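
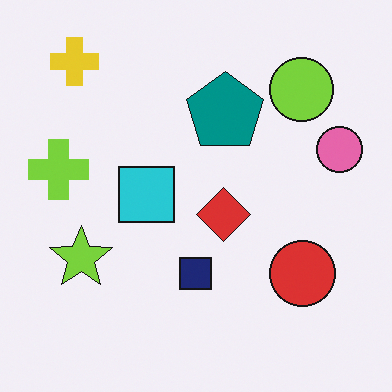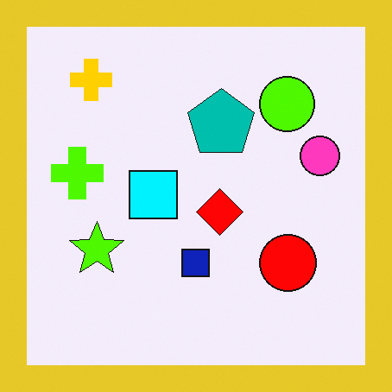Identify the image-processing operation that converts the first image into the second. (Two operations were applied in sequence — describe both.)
The second image is the first heavily oversaturated, then framed with a yellow border.

All colors are more vivid — a global saturation change. A solid yellow frame runs around the edge of the second image, with the content slightly shrunk inside it.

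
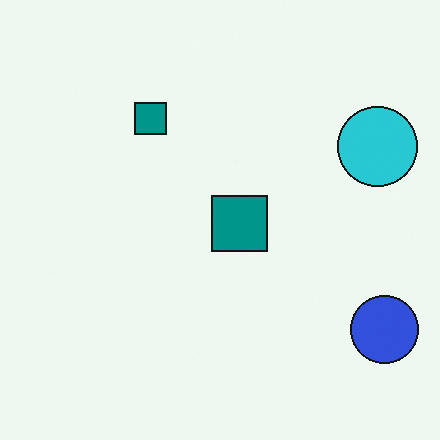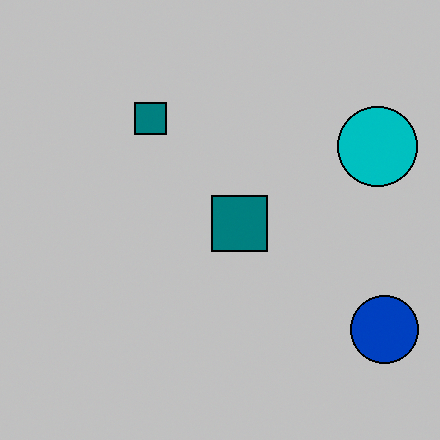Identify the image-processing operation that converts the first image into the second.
The image was heavily posterized to just a handful of flat colors.

Each flat color has snapped to a coarser quantized level — most visibly, the near-white background has dropped to a flat grey.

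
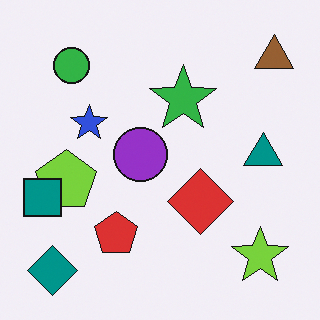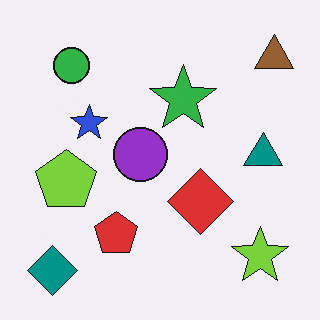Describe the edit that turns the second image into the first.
The transformation is: overlaid with an additional teal square.

A teal square appears in the first image that is absent from the second.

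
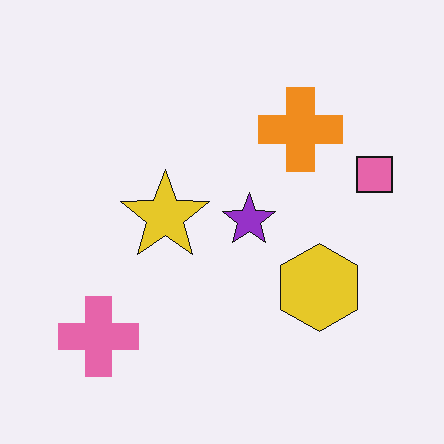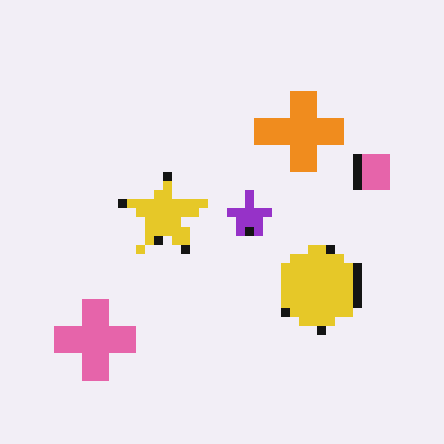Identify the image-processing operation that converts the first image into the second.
It was coarsely pixelated.

Shapes are reduced to large square blocks; fine edges and outlines are lost — a downscale-then-upscale (mosaic) effect.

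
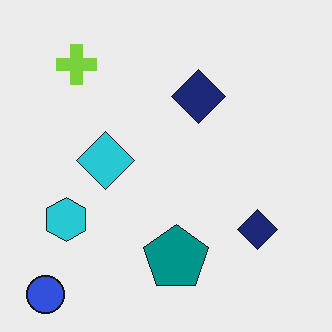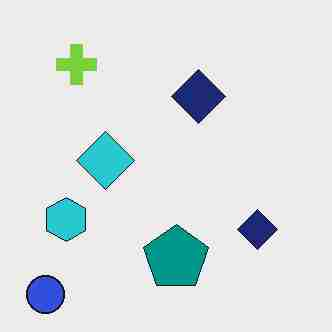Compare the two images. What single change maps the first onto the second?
This is the original image degraded with heavy JPEG compression.

Blocky 8×8 compression artifacts appear around shape edges and the flat background shows ringing — characteristic JPEG degradation.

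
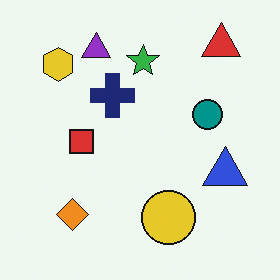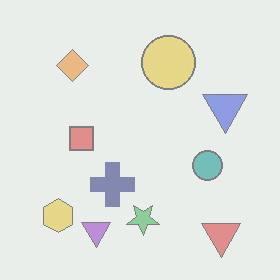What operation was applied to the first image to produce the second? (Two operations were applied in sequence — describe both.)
The second image is the first washed out (contrast reduced), then flipped vertically (top ↔ bottom).

Tones are pushed toward mid-grey across the whole image — a global contrast change. The red triangle is in the top-right of the first image and the bottom-right of the second — shapes on opposite sides of the horizontal midline have swapped in a mirror flip.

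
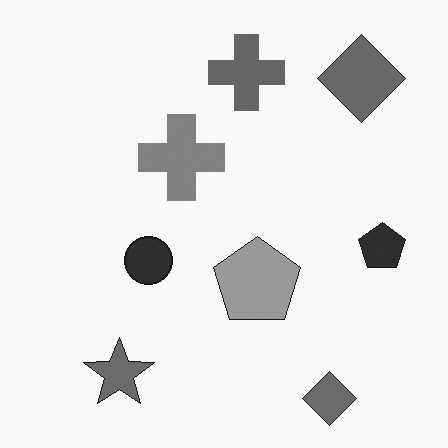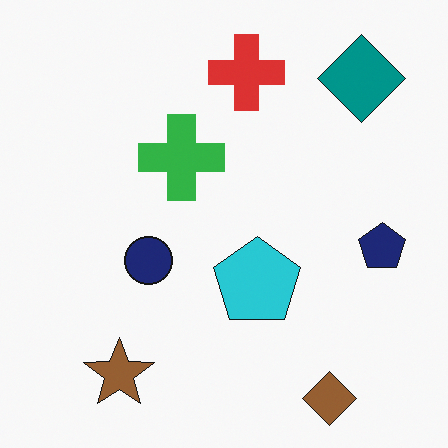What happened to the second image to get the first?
This is the original image converted to grayscale.

All color is removed — every shape is now a shade of grey.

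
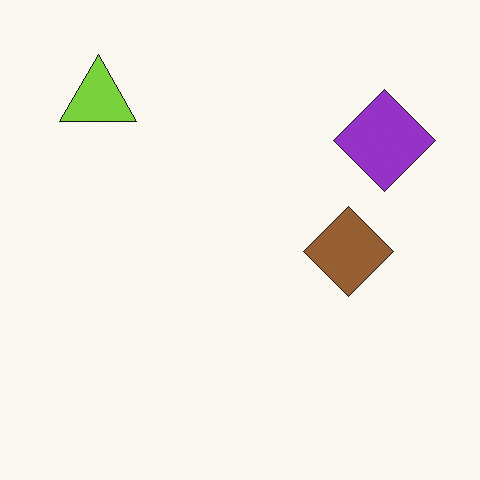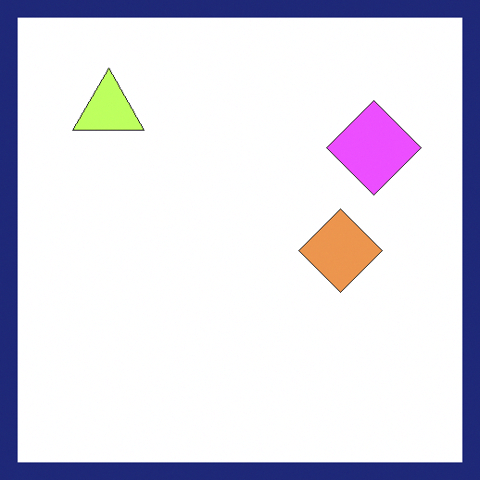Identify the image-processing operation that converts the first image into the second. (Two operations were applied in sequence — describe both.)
The transformation is: substantially brightened, then framed with a navy border.

Every pixel — background and shapes alike — is uniformly brightened. A solid navy frame runs around the edge of the second image, with the content slightly shrunk inside it.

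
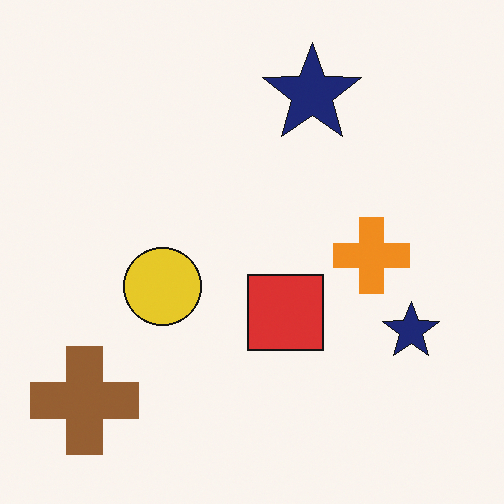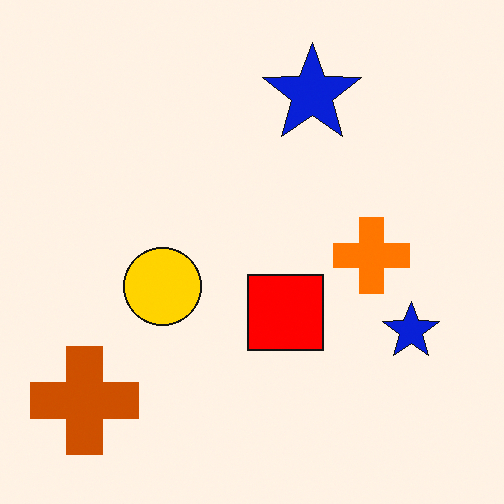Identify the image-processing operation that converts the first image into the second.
Heavily oversaturated.

All colors are more vivid — a global saturation change.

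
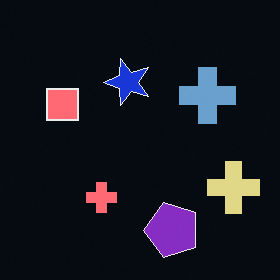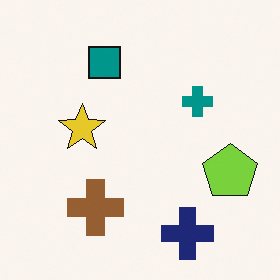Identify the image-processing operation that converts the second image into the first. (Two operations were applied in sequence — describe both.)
It was color-inverted (negative), then transposed (reflected across the top-left ↔ bottom-right diagonal).

The light background has become dark and every shape's color is its complement — a photographic negative. Shapes have swapped their row and column positions — what was in the top-right is now in the bottom-left — a diagonal reflection.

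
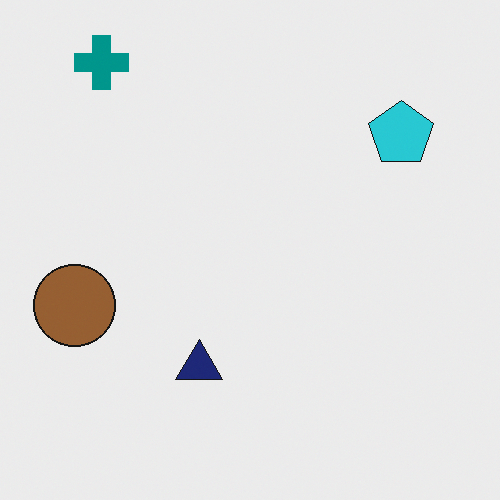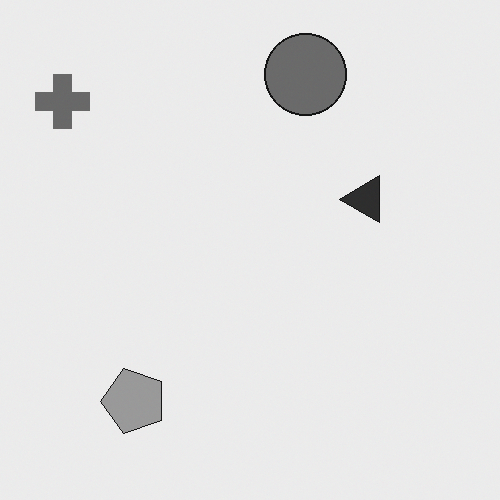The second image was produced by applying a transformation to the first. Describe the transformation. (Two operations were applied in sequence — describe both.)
Converted to grayscale, then transposed (reflected across the top-left ↔ bottom-right diagonal).

All color is removed — every shape is now a shade of grey. Shapes have swapped their row and column positions — what was in the top-right is now in the bottom-left — a diagonal reflection.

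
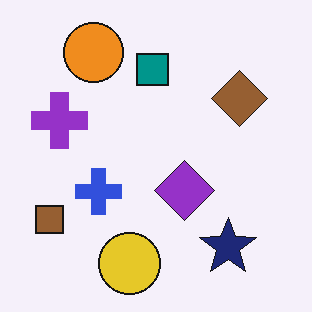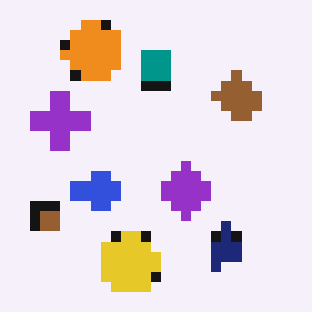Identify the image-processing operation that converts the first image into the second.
Coarsely pixelated.

Shapes are reduced to large square blocks; fine edges and outlines are lost — a downscale-then-upscale (mosaic) effect.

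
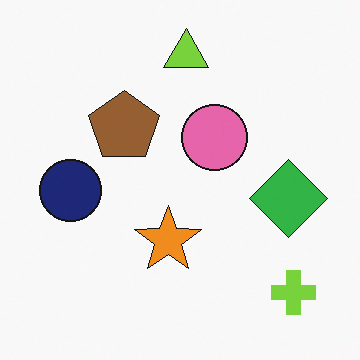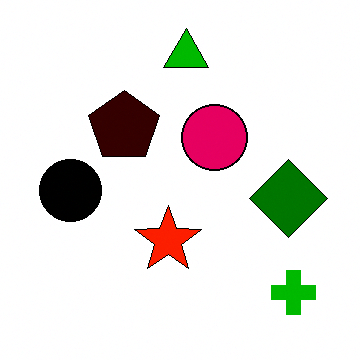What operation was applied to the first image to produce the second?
This is the original image given much higher contrast.

Tones are pushed away from mid-grey across the whole image — a global contrast change.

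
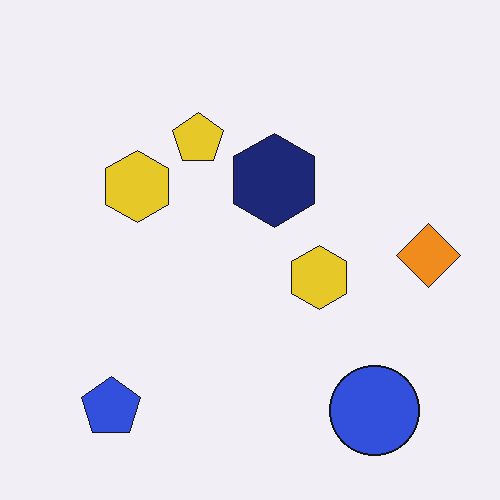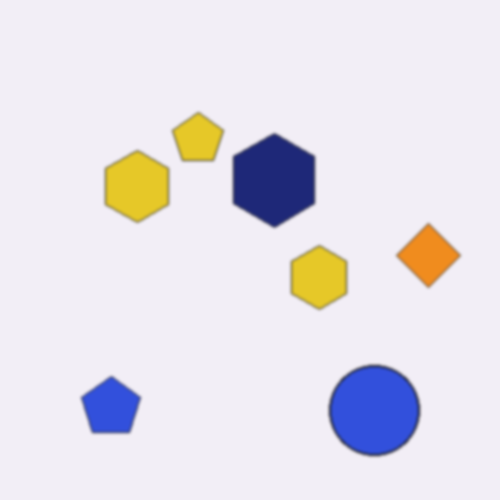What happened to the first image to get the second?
The transformation is: given a subtle gaussian blur.

Shape edges and outlines are uniformly softened across the whole image.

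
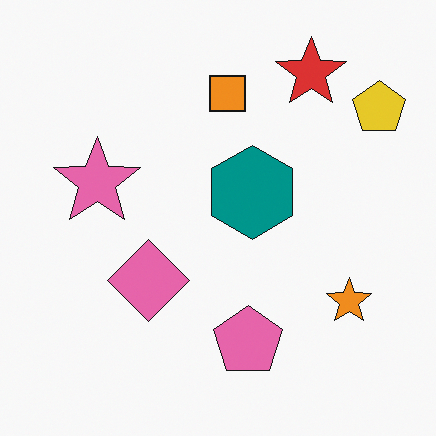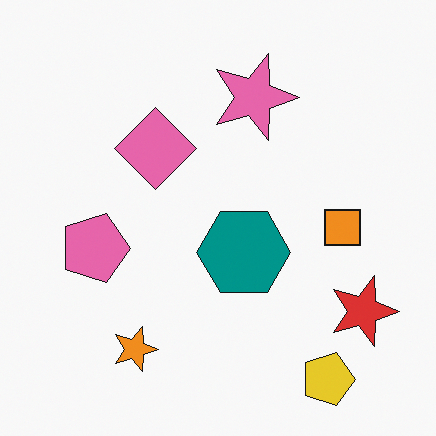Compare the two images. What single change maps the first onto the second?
It was rotated 90° clockwise.

The yellow pentagon sits in the top-right of the first image and the bottom-right of the second — consistent with a whole-image 90° clockwise rotation.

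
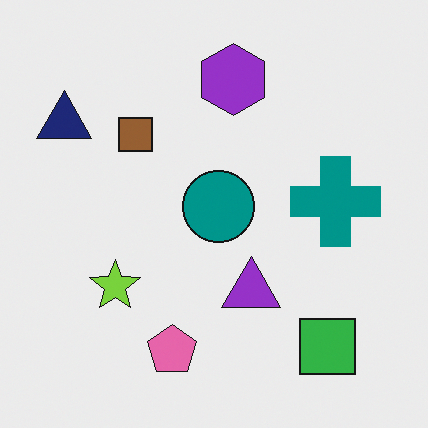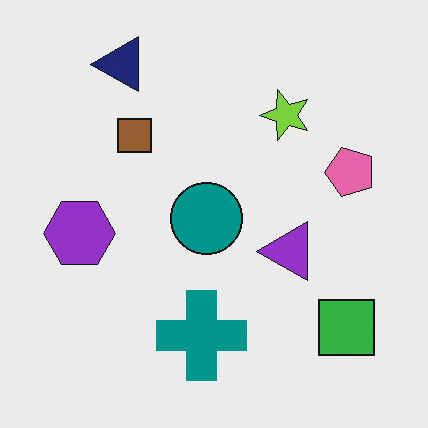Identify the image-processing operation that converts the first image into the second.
Transposed (reflected across the top-left ↔ bottom-right diagonal).

Shapes have swapped their row and column positions — what was in the top-right is now in the bottom-left — a diagonal reflection.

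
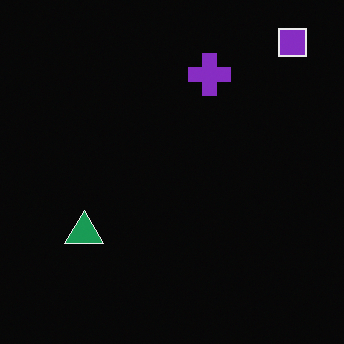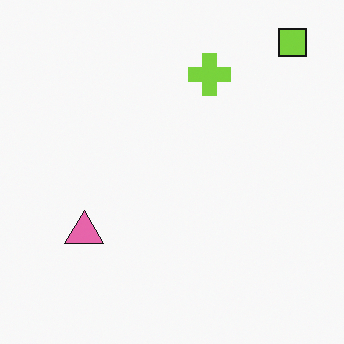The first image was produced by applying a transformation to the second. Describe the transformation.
It was color-inverted (negative).

The light background has become dark and every shape's color is its complement — a photographic negative.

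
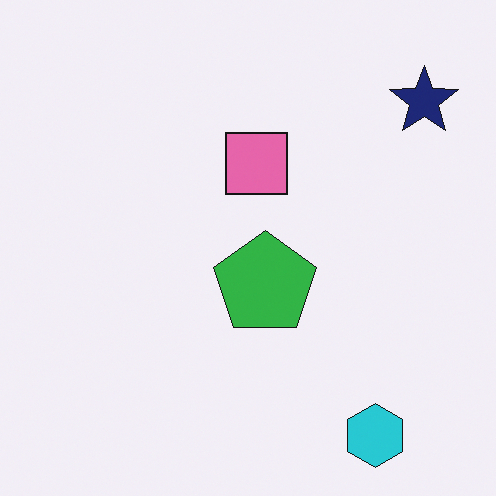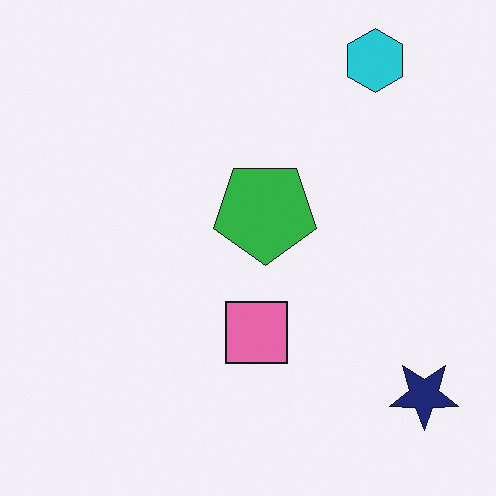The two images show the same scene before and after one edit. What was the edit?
The image was flipped vertically (top ↔ bottom).

The cyan hexagon is in the bottom-right of the first image and the top-right of the second — shapes on opposite sides of the horizontal midline have swapped in a mirror flip.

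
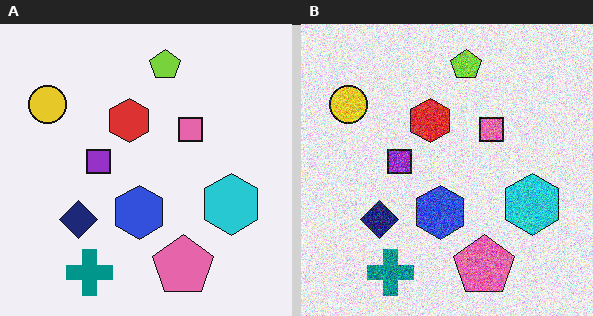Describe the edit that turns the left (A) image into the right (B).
The transformation is: degraded with strong gaussian noise.

Random speckle covers the whole image, including the flat background.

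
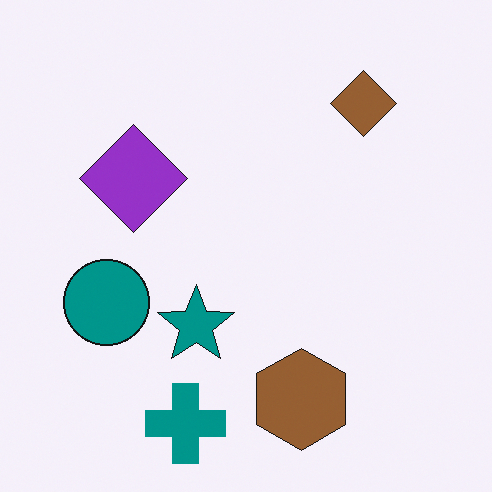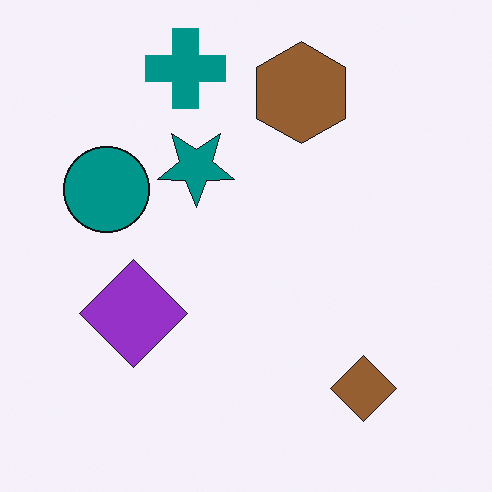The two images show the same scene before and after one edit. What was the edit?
The transformation is: flipped vertically (top ↔ bottom).

The teal cross is in the bottom of the first image and the top of the second — shapes on opposite sides of the horizontal midline have swapped in a mirror flip.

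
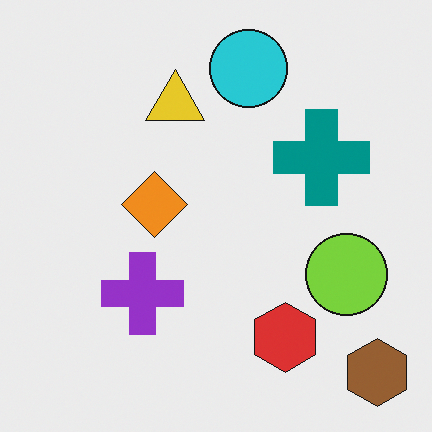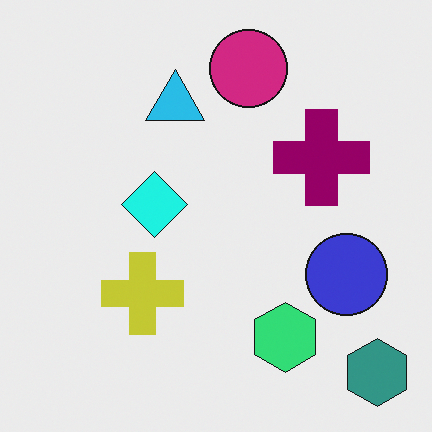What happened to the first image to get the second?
The transformation is: hue-shifted through roughly a third of the color wheel.

Every shape's color has rotated by the same amount around the hue wheel — a uniform hue shift.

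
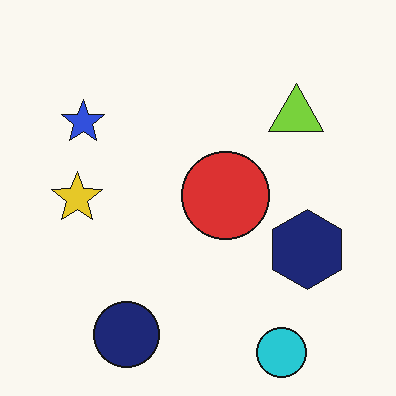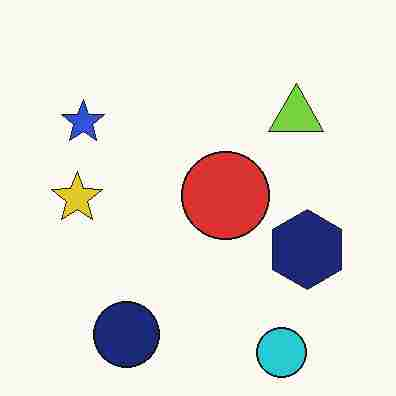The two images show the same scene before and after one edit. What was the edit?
This is the original image heavily JPEG-compressed with obvious blocking artifacts.

Blocky 8×8 compression artifacts appear around shape edges and the flat background shows ringing — characteristic JPEG degradation.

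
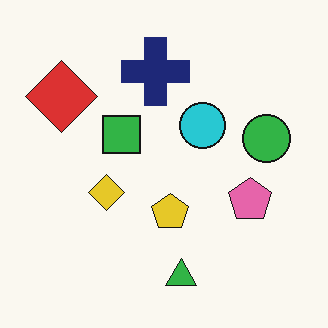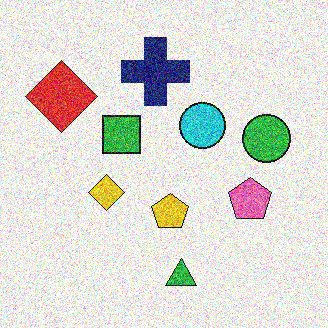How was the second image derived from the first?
This is the original image degraded with strong gaussian noise.

Random speckle covers the whole image, including the flat background.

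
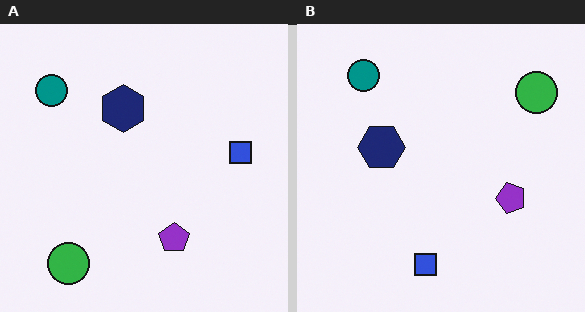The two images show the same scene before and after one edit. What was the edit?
It was transposed (reflected across the top-left ↔ bottom-right diagonal).

Shapes have swapped their row and column positions — what was in the top-right is now in the bottom-left — a diagonal reflection.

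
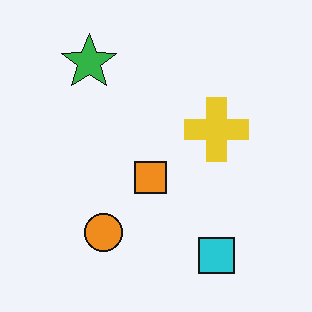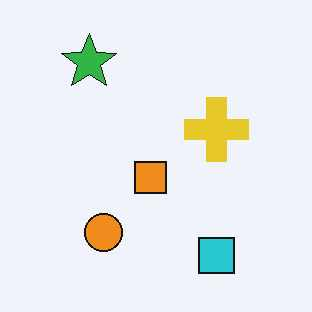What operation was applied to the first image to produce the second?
This is the original image given moderate JPEG compression.

Blocky 8×8 compression artifacts appear around shape edges and the flat background shows ringing — characteristic JPEG degradation.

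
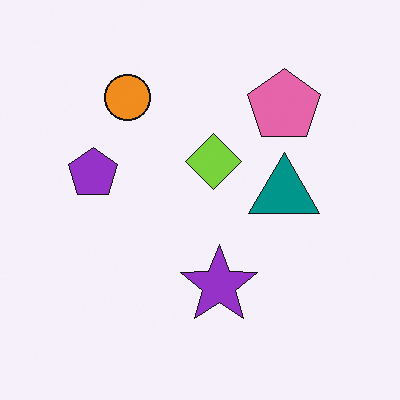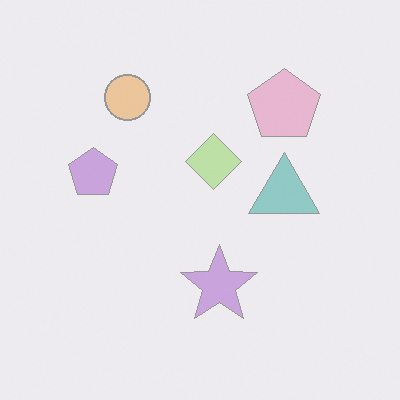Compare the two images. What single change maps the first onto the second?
This is the original image washed out (contrast reduced).

Tones are pushed toward mid-grey across the whole image — a global contrast change.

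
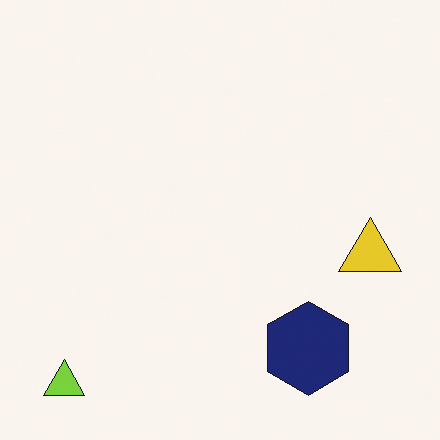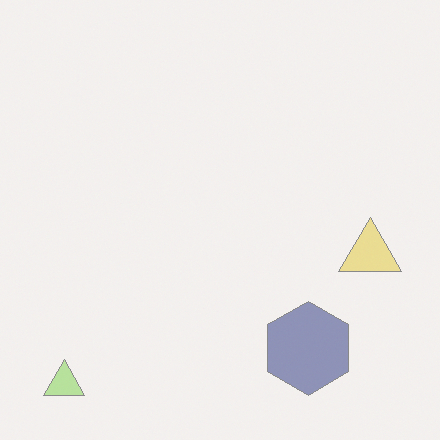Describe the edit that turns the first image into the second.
The image was given much lower contrast.

Tones are pushed toward mid-grey across the whole image — a global contrast change.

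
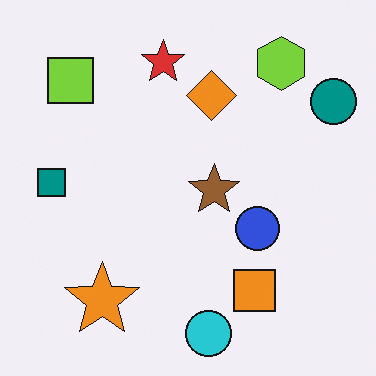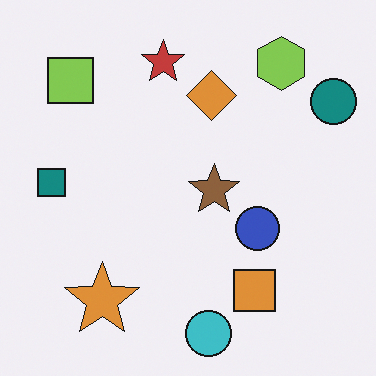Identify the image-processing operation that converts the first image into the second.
This is the original image slightly desaturated.

All colors are more muted and greyish — a global saturation change.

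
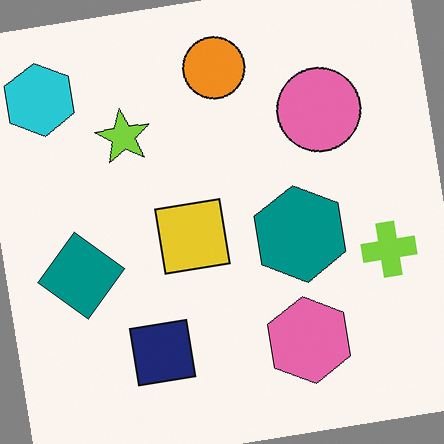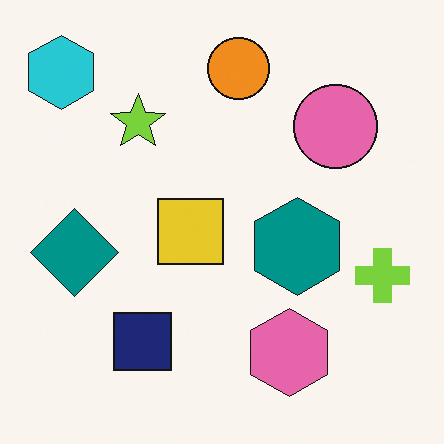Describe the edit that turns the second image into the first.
The image was rotated counter-clockwise by a few degrees.

Every shape is tilted by the same angle and the image corners show triangular fill wedges — a whole-image rotation by a non-right angle.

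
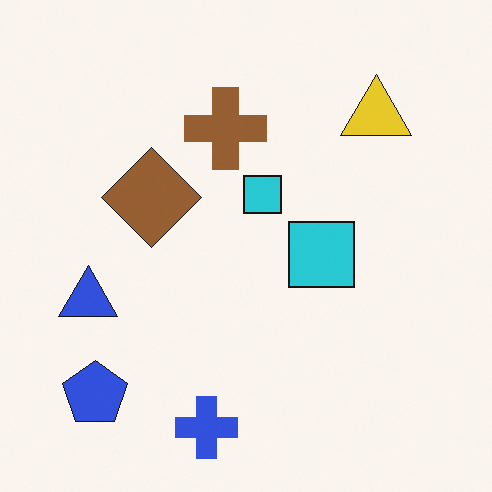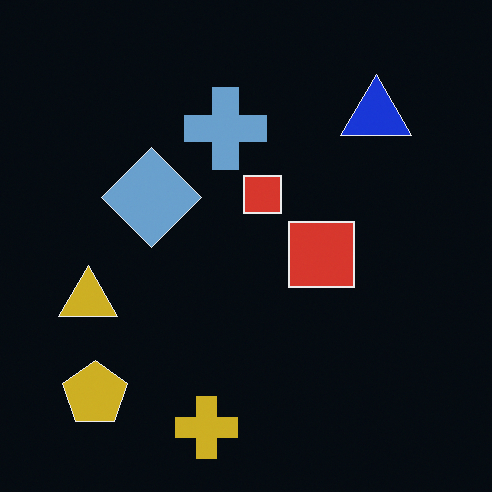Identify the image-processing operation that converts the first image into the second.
It was color-inverted (negative).

The light background has become dark and every shape's color is its complement — a photographic negative.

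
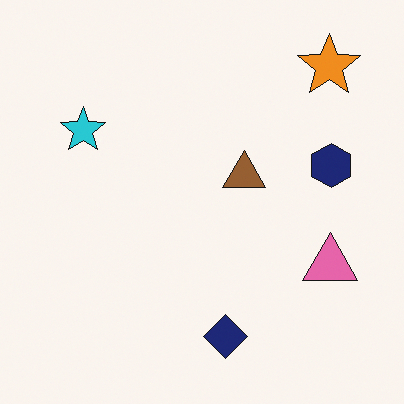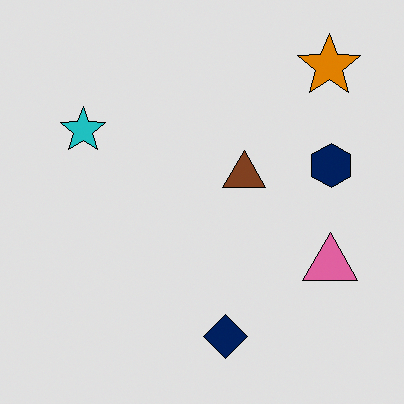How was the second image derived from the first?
This is the original image moderately posterized.

Each flat color has snapped to a coarser quantized level — most visibly, the near-white background has dropped to a flat grey.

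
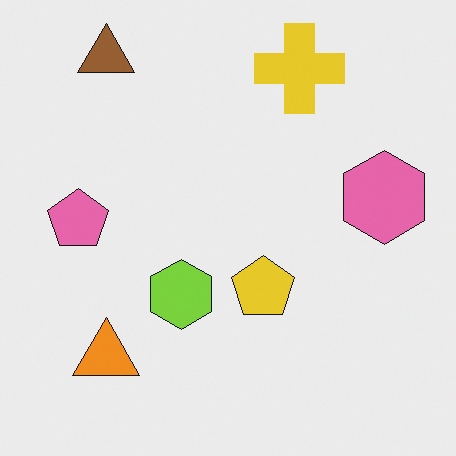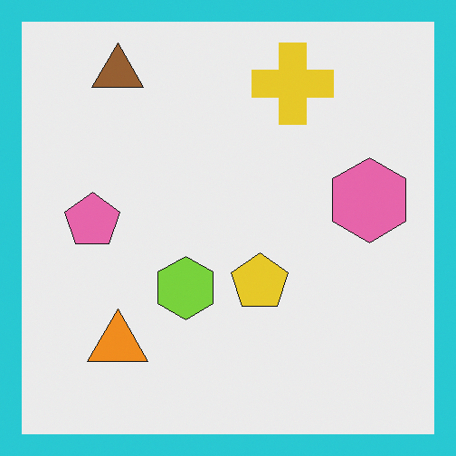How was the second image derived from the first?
Framed with a cyan border.

A solid cyan frame runs around the edge of the second image, with the content slightly shrunk inside it.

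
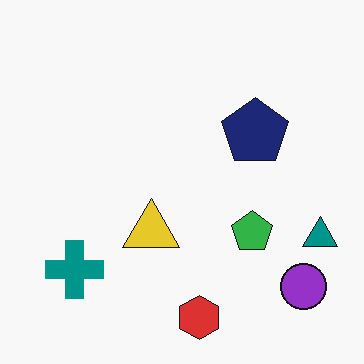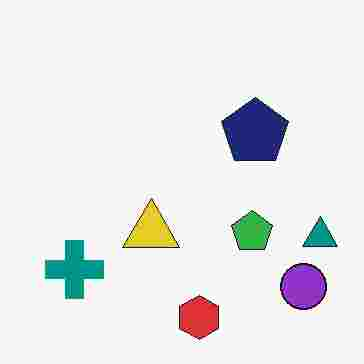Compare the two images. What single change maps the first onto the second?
The transformation is: degraded with heavy JPEG compression.

Blocky 8×8 compression artifacts appear around shape edges and the flat background shows ringing — characteristic JPEG degradation.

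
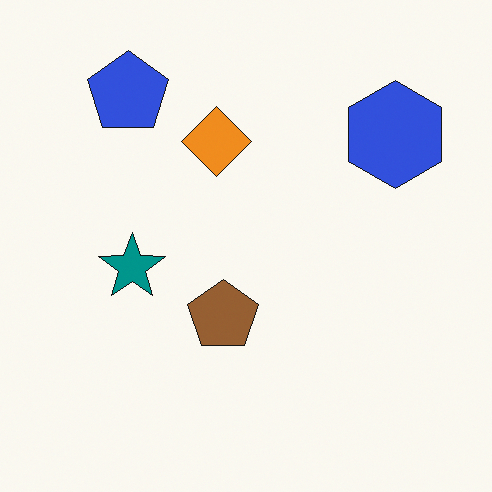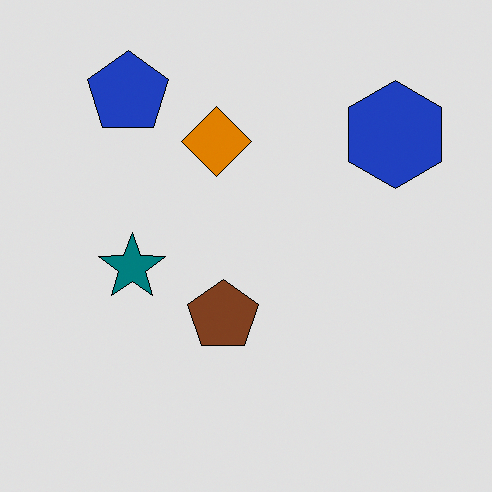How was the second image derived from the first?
The second image is the first moderately posterized.

Each flat color has snapped to a coarser quantized level — most visibly, the near-white background has dropped to a flat grey.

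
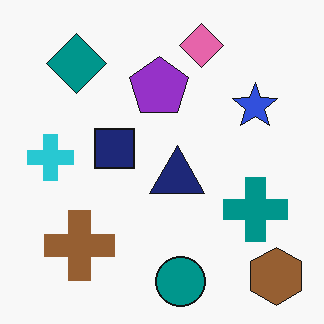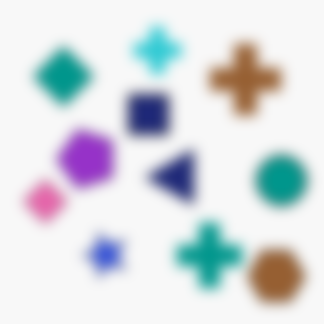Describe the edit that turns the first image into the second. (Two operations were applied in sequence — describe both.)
This is the original image transposed (reflected across the top-left ↔ bottom-right diagonal), then strongly gaussian-blurred.

Shapes have swapped their row and column positions — what was in the top-right is now in the bottom-left — a diagonal reflection. Shape edges and outlines are uniformly softened across the whole image.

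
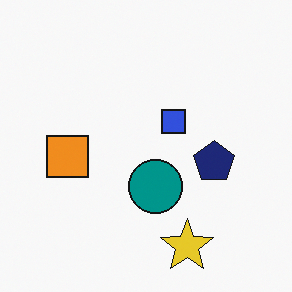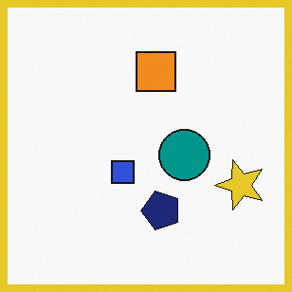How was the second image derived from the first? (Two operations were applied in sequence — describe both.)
It was transposed (reflected across the top-left ↔ bottom-right diagonal), then framed with a yellow border.

Shapes have swapped their row and column positions — what was in the top-right is now in the bottom-left — a diagonal reflection. A solid yellow frame runs around the edge of the second image, with the content slightly shrunk inside it.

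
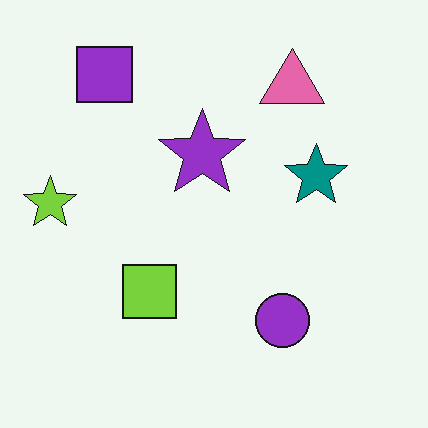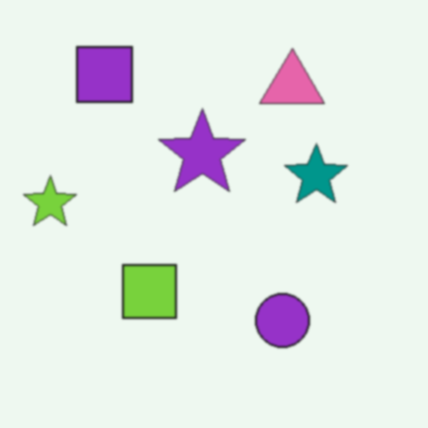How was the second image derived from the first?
It was lightly blurred.

Shape edges and outlines are uniformly softened across the whole image.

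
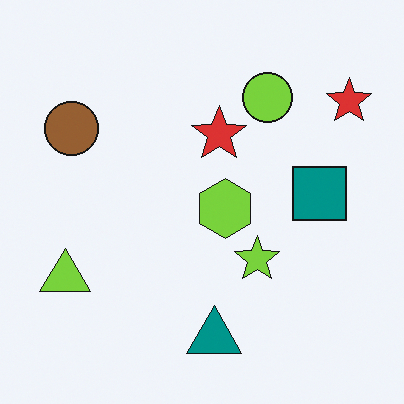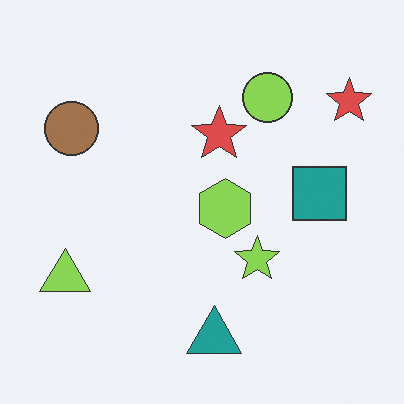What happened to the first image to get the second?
The transformation is: given slightly reduced contrast.

Tones are pushed toward mid-grey across the whole image — a global contrast change.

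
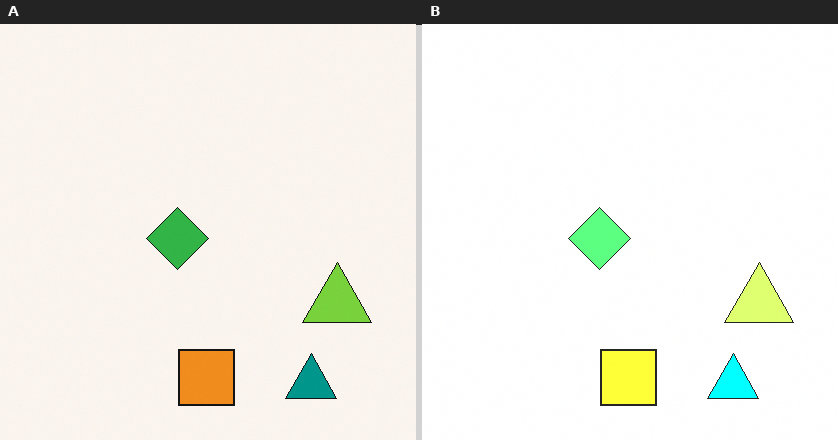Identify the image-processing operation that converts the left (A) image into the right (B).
The transformation is: substantially brightened.

Every pixel — background and shapes alike — is uniformly brightened.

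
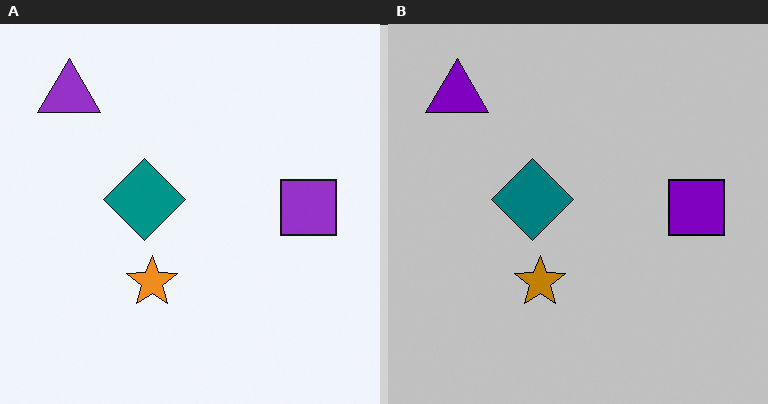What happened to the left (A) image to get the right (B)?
It was heavily posterized to just a handful of flat colors.

Each flat color has snapped to a coarser quantized level — most visibly, the near-white background has dropped to a flat grey.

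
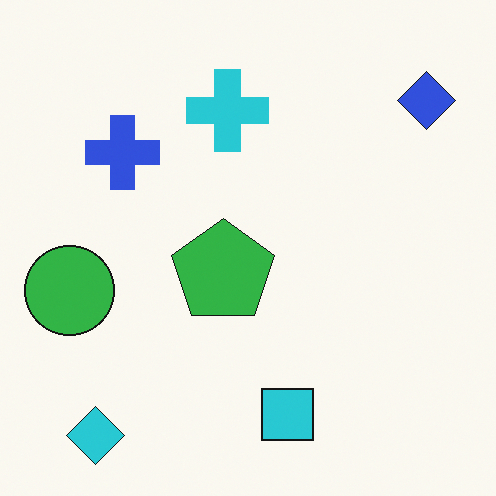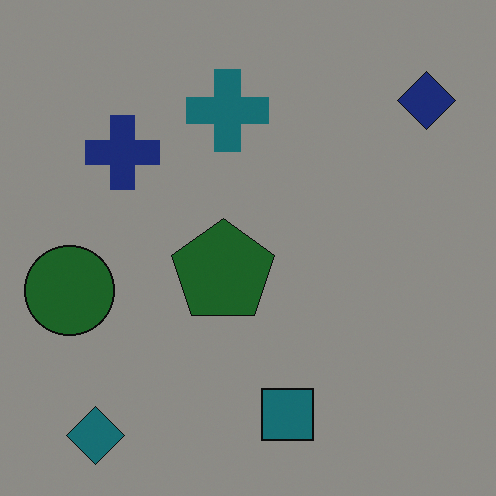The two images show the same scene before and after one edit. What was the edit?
The transformation is: substantially darkened.

Every pixel — background and shapes alike — is uniformly darkened.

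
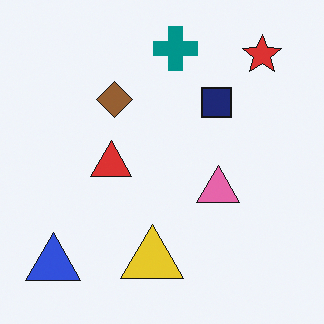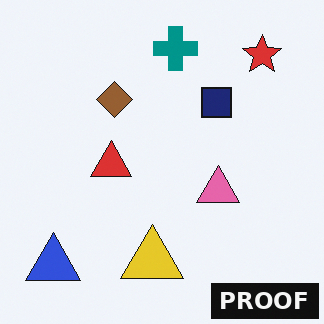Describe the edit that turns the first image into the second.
This is the original image watermarked with the text "PROOF" in the lower-right corner.

A dark label reading "PROOF" appears in the lower-right corner.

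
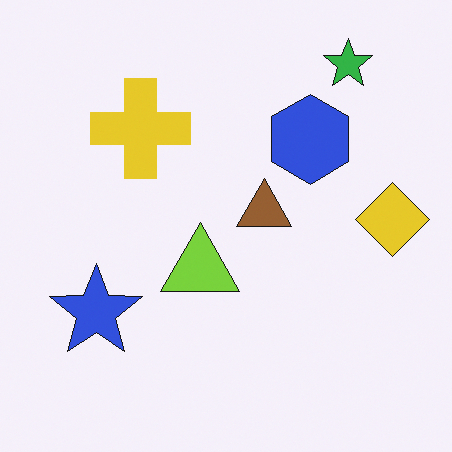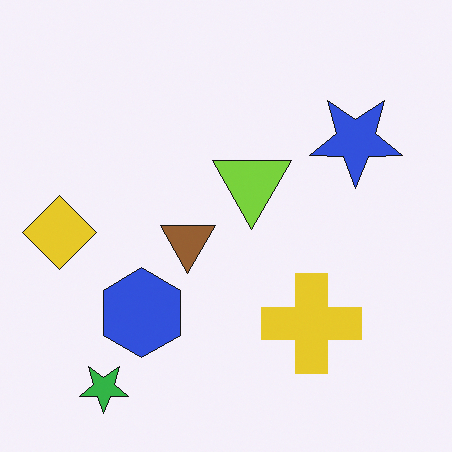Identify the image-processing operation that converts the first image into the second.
The image was rotated 180°.

The green star sits in the top-right of the first image and the bottom-left of the second — consistent with a whole-image 180° rotation.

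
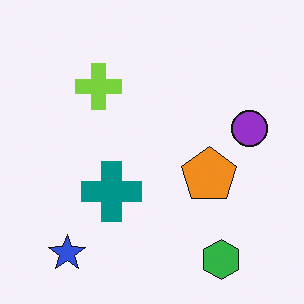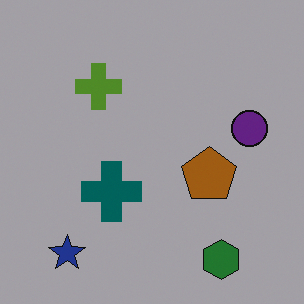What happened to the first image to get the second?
The image was substantially darkened.

Every pixel — background and shapes alike — is uniformly darkened.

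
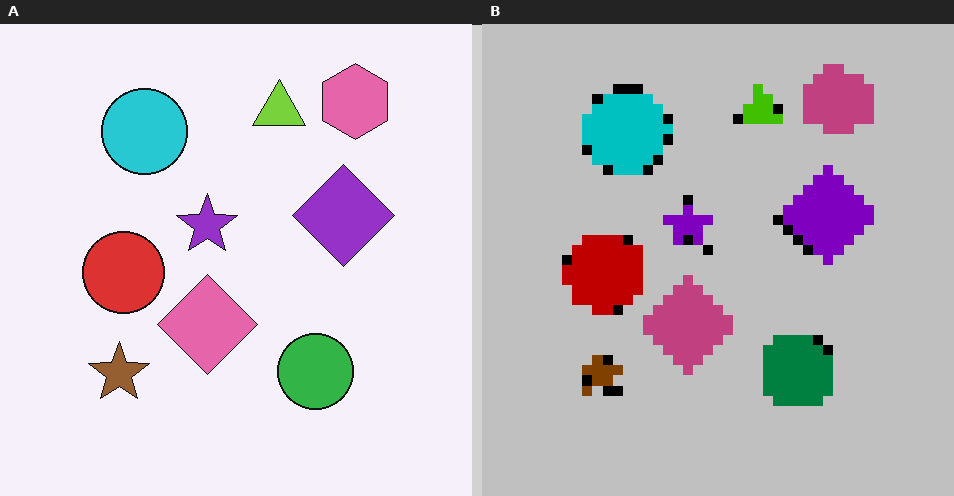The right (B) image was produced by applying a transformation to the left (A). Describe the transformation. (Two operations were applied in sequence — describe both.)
Coarsely pixelated, then aggressively posterized.

Shapes are reduced to large square blocks; fine edges and outlines are lost — a downscale-then-upscale (mosaic) effect. Each flat color has snapped to a coarser quantized level — most visibly, the near-white background has dropped to a flat grey.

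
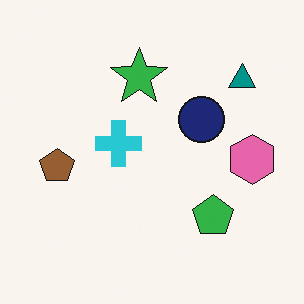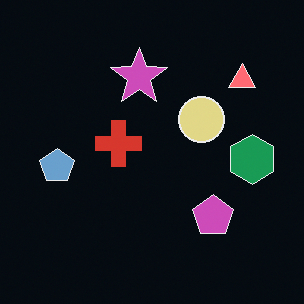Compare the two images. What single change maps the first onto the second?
Color-inverted (negative).

The light background has become dark and every shape's color is its complement — a photographic negative.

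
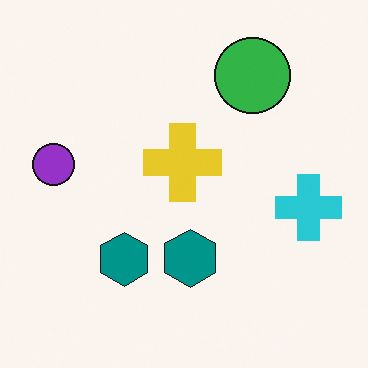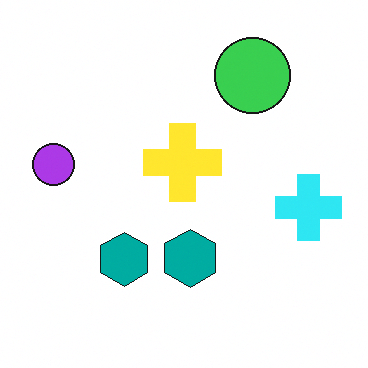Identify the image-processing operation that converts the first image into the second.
It was slightly brightened.

Every pixel — background and shapes alike — is uniformly brightened.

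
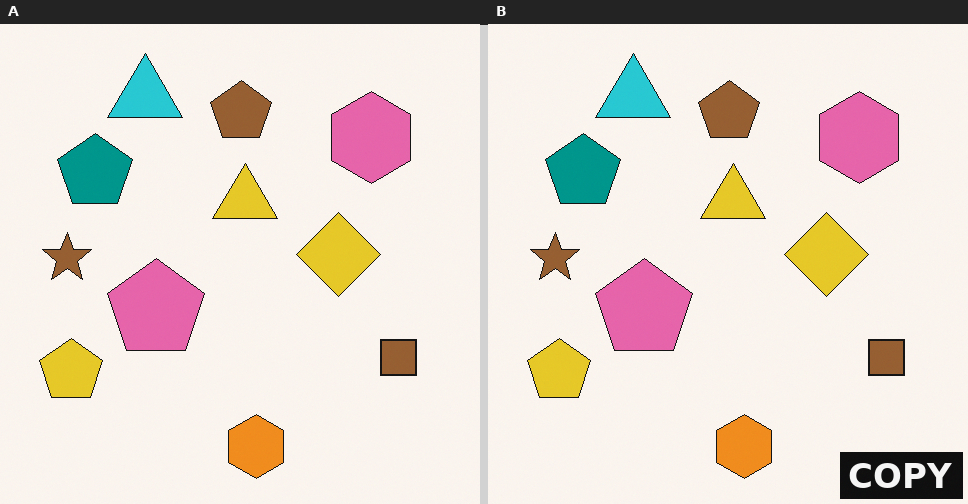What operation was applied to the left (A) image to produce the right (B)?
The right (B) image is the left (A) watermarked with the text "COPY" in the lower-right corner.

A dark label reading "COPY" appears in the lower-right corner.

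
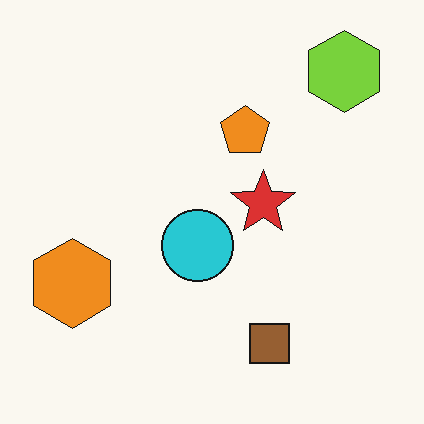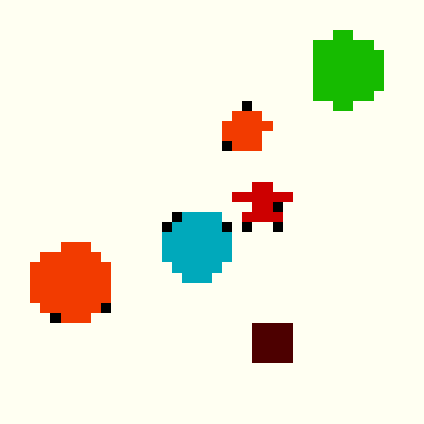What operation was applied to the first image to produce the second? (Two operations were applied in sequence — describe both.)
Heavily pixelated into large blocks, then boosted in contrast.

Shapes are reduced to large square blocks; fine edges and outlines are lost — a downscale-then-upscale (mosaic) effect. Tones are pushed away from mid-grey across the whole image — a global contrast change.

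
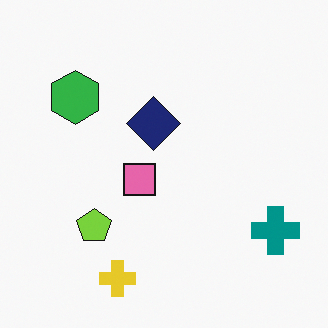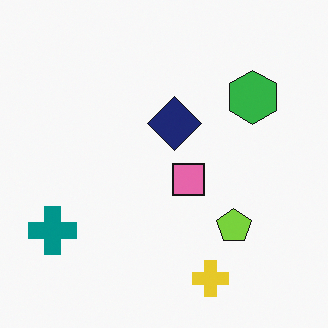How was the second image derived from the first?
This is the original image flipped horizontally (left ↔ right).

The teal cross is in the bottom-right of the first image and the bottom-left of the second — shapes on opposite sides of the vertical midline have swapped in a mirror flip.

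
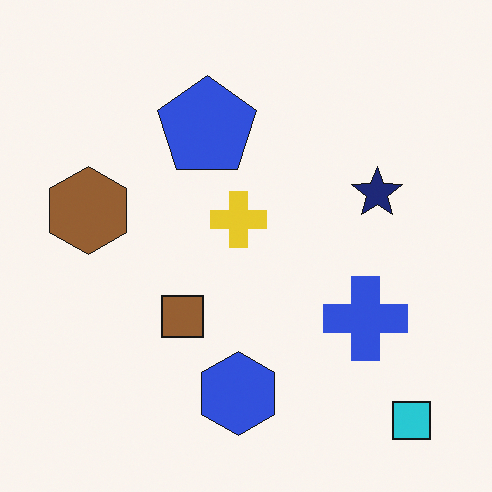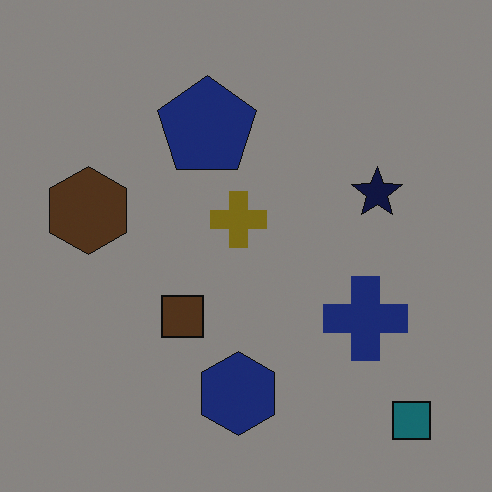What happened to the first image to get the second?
It was substantially darkened.

Every pixel — background and shapes alike — is uniformly darkened.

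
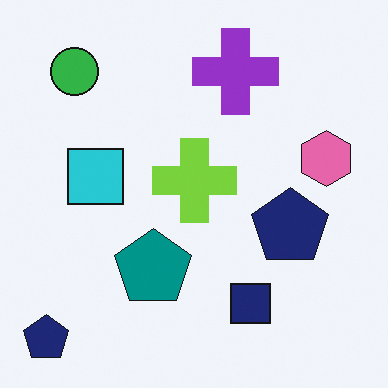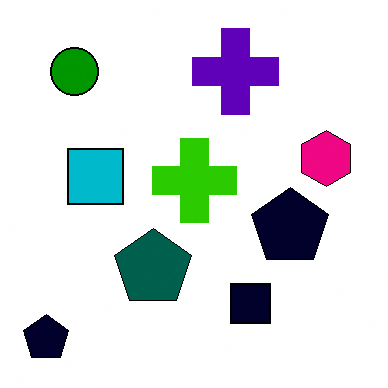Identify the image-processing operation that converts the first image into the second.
The transformation is: given much higher contrast.

Tones are pushed away from mid-grey across the whole image — a global contrast change.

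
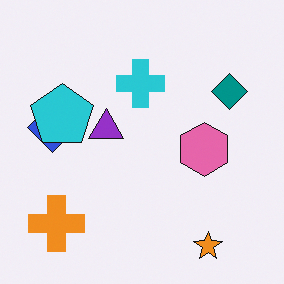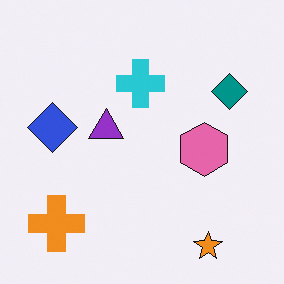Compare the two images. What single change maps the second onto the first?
Overlaid with an additional cyan pentagon.

A cyan pentagon appears in the first image that is absent from the second.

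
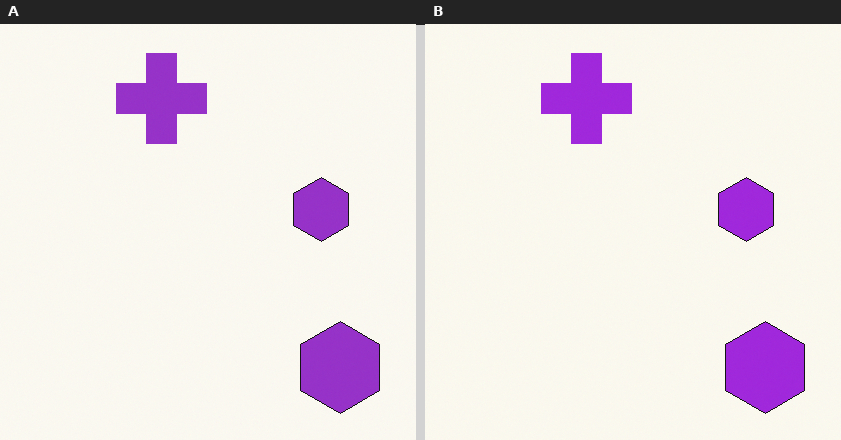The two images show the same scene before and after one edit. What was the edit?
Slightly oversaturated.

All colors are more vivid — a global saturation change.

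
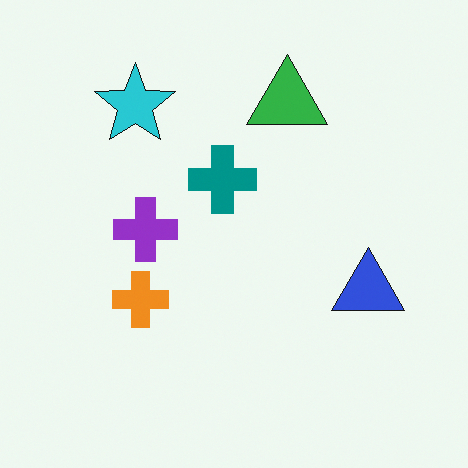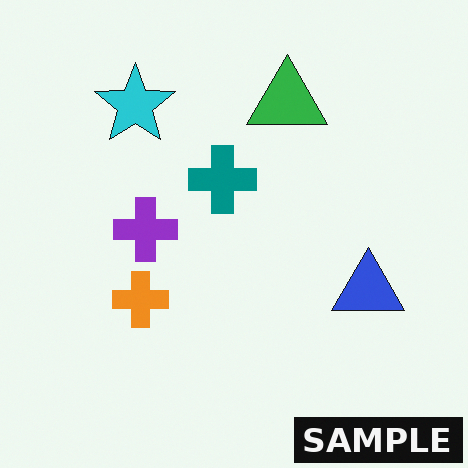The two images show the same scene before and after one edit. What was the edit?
The second image is the first watermarked with the text "SAMPLE" in the lower-right corner.

A dark label reading "SAMPLE" appears in the lower-right corner.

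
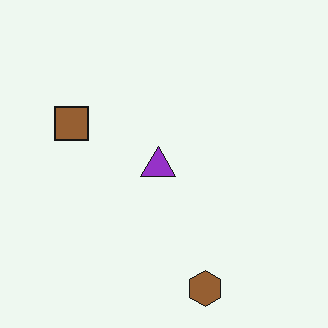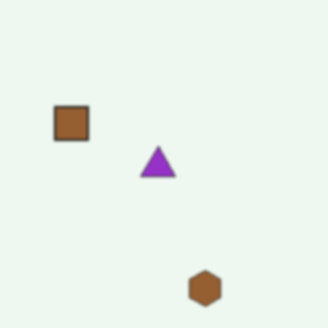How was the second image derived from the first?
The transformation is: given a subtle gaussian blur.

Shape edges and outlines are uniformly softened across the whole image.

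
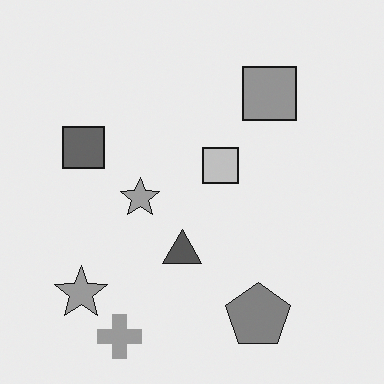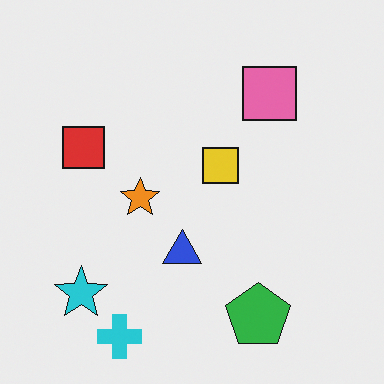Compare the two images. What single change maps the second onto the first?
The transformation is: converted to grayscale.

All color is removed — every shape is now a shade of grey.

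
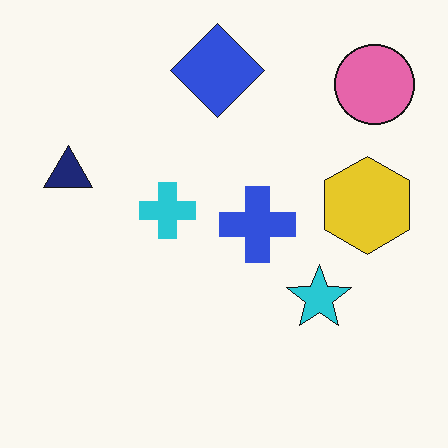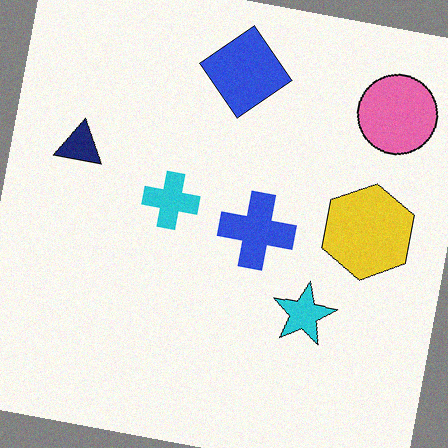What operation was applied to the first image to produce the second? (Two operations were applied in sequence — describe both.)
The transformation is: rotated clockwise by a small amount, then degraded with light additive noise.

Every shape is tilted by the same angle and the image corners show triangular fill wedges — a whole-image rotation by a non-right angle. Random speckle covers the whole image, including the flat background.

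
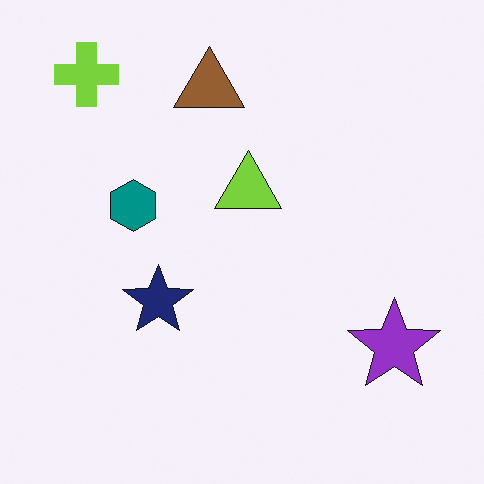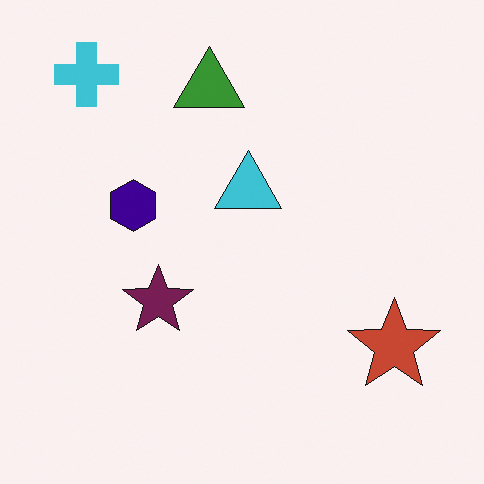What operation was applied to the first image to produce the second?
The image was hue-shifted through roughly a third of the color wheel.

Every shape's color has rotated by the same amount around the hue wheel — a uniform hue shift.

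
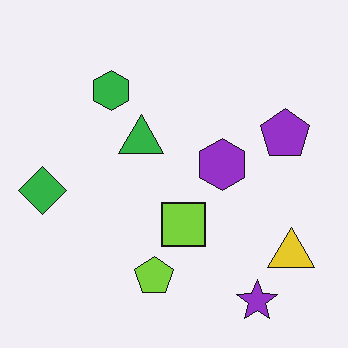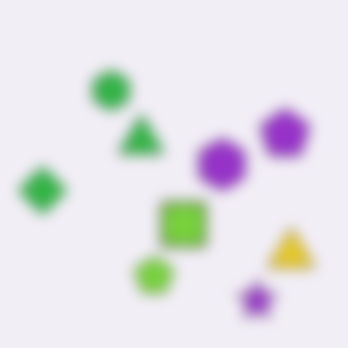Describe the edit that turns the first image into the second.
The transformation is: heavily blurred.

Shape edges and outlines are uniformly softened across the whole image.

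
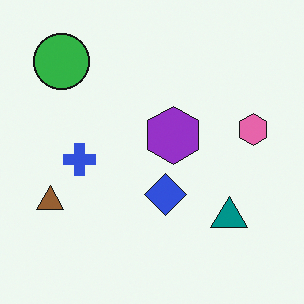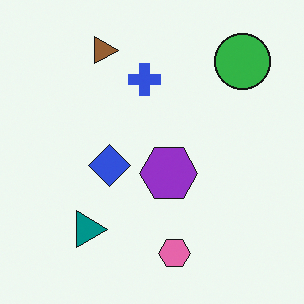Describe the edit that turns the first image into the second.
The image was rotated 90° clockwise.

The green circle sits in the top-left of the first image and the top-right of the second — consistent with a whole-image 90° clockwise rotation.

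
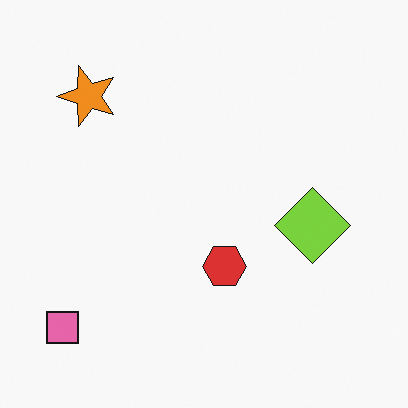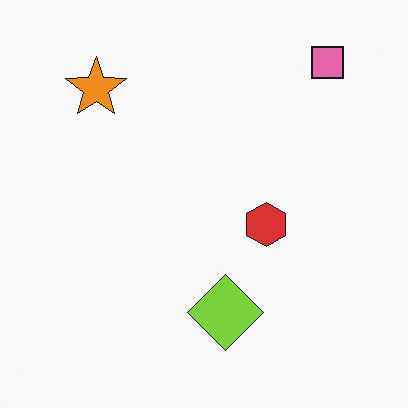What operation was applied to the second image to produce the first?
This is the original image transposed (reflected across the top-left ↔ bottom-right diagonal).

Shapes have swapped their row and column positions — what was in the top-right is now in the bottom-left — a diagonal reflection.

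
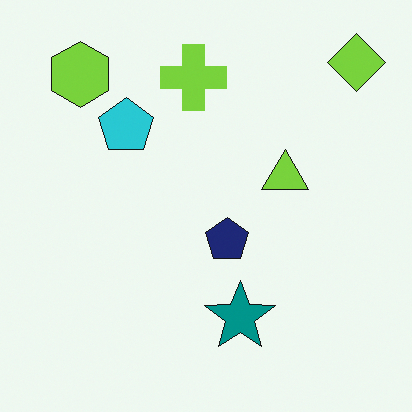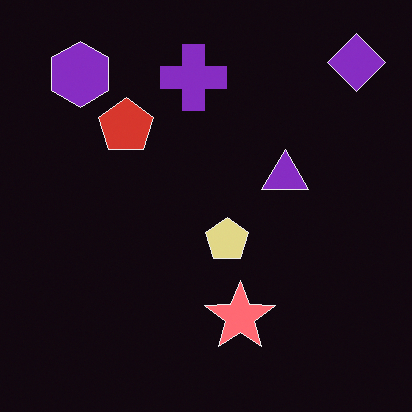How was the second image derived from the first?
The image was color-inverted (negative).

The light background has become dark and every shape's color is its complement — a photographic negative.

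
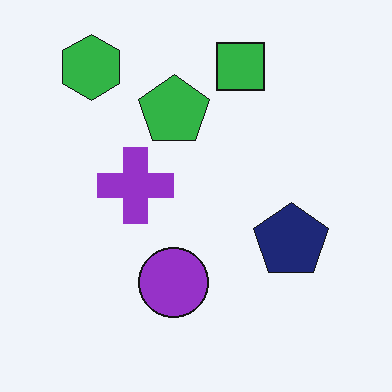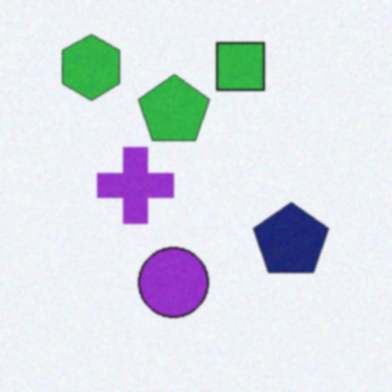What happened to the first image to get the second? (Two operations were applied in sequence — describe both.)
This is the original image degraded with subtle gaussian noise, then given a subtle gaussian blur.

Random speckle covers the whole image, including the flat background. Shape edges and outlines are uniformly softened across the whole image.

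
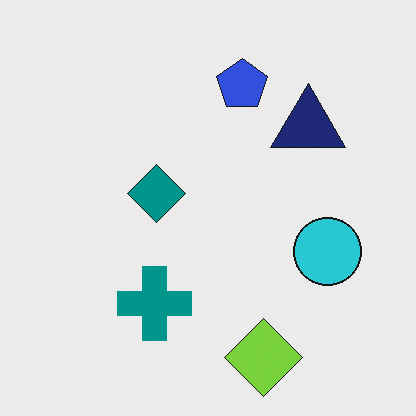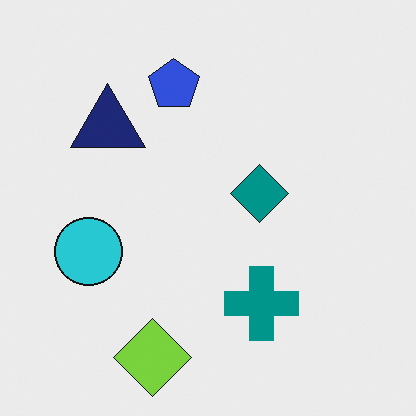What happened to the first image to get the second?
The transformation is: flipped horizontally (left ↔ right).

The cyan circle is in the right of the first image and the left of the second — shapes on opposite sides of the vertical midline have swapped in a mirror flip.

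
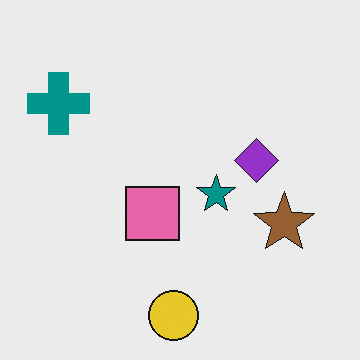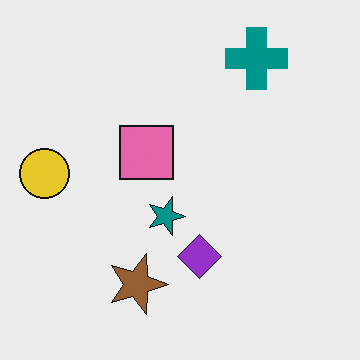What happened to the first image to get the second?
The transformation is: rotated 90° clockwise.

The teal cross sits in the top-left of the first image and the top-right of the second — consistent with a whole-image 90° clockwise rotation.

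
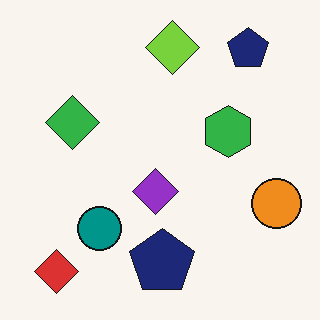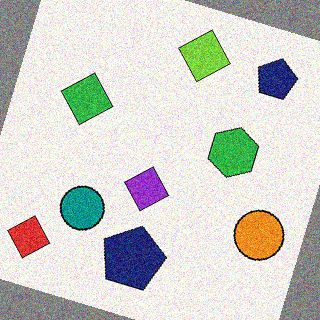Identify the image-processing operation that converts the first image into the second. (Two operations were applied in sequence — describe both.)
This is the original image rotated clockwise by a clearly visible amount, then degraded with visible gaussian noise.

Every shape is tilted by the same angle and the image corners show triangular fill wedges — a whole-image rotation by a non-right angle. Random speckle covers the whole image, including the flat background.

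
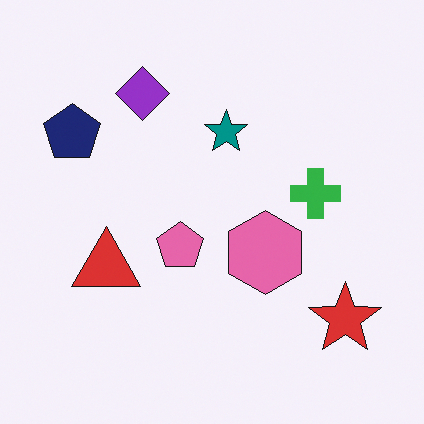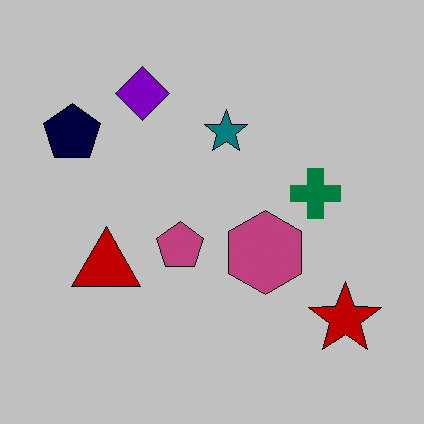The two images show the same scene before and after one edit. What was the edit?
The second image is the first heavily posterized to just a handful of flat colors.

Each flat color has snapped to a coarser quantized level — most visibly, the near-white background has dropped to a flat grey.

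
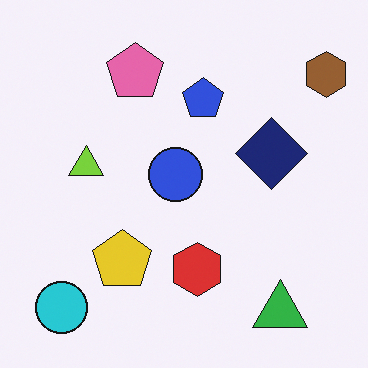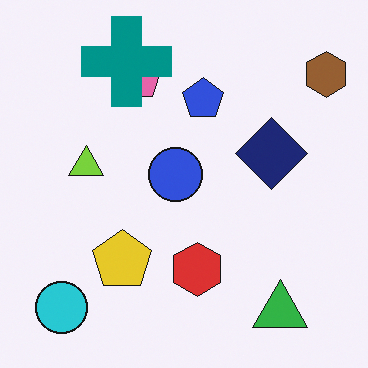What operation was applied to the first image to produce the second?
The transformation is: overlaid with an additional teal cross.

A teal cross appears in the second image that is absent from the first.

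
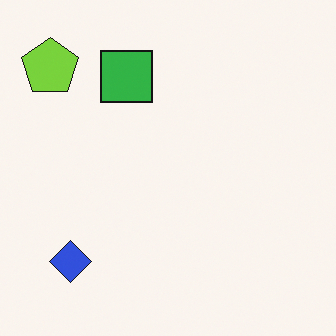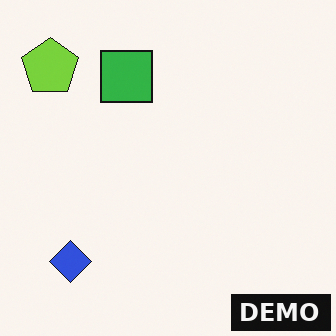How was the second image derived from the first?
Watermarked with the text "DEMO" in the lower-right corner.

A dark label reading "DEMO" appears in the lower-right corner.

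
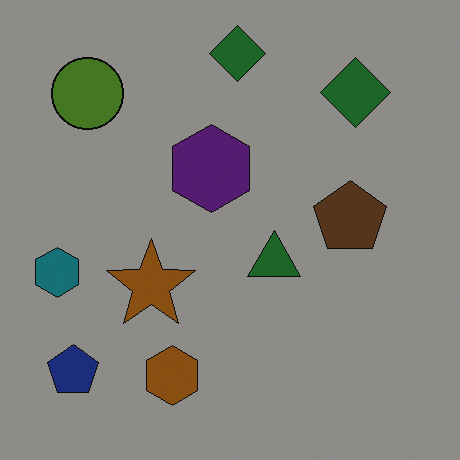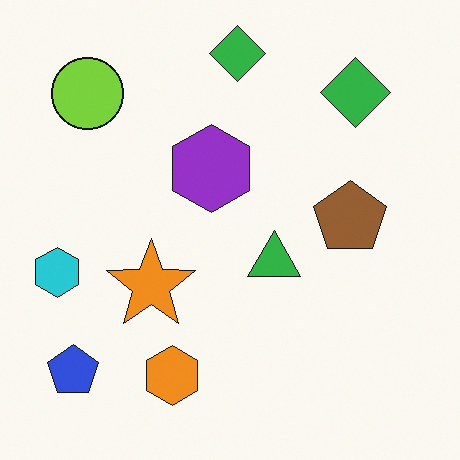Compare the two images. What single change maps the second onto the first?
The image was darkened a lot.

Every pixel — background and shapes alike — is uniformly darkened.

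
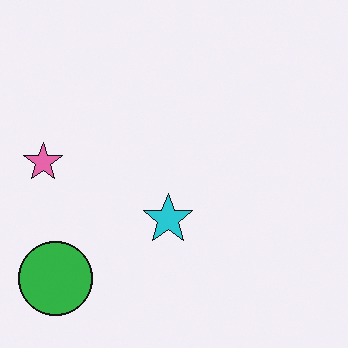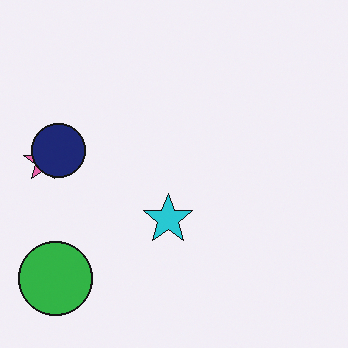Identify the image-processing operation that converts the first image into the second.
The second image is the first overlaid with an additional navy circle.

A navy circle appears in the second image that is absent from the first.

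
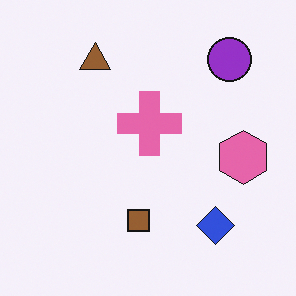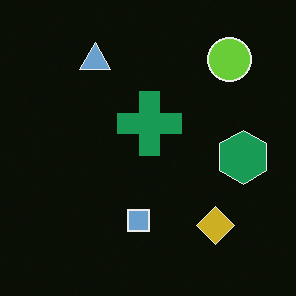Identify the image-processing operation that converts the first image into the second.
Color-inverted (negative).

The light background has become dark and every shape's color is its complement — a photographic negative.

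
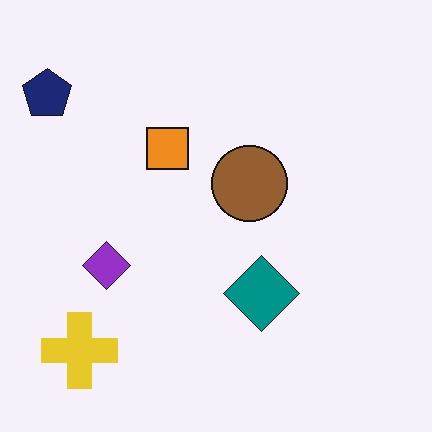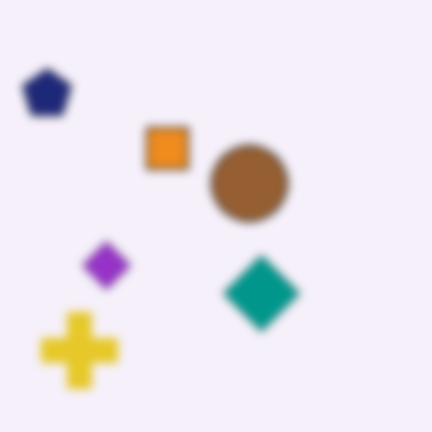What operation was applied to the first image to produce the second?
This is the original image noticeably gaussian-blurred.

Shape edges and outlines are uniformly softened across the whole image.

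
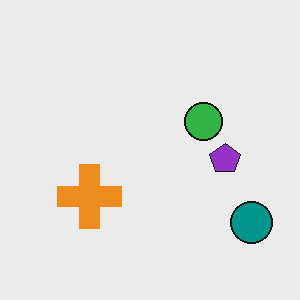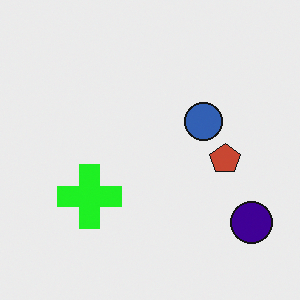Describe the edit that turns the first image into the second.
It was hue-shifted through roughly a third of the color wheel.

Every shape's color has rotated by the same amount around the hue wheel — a uniform hue shift.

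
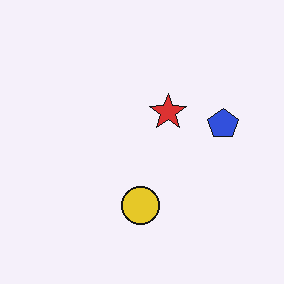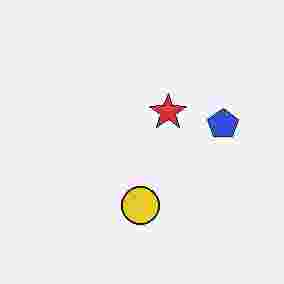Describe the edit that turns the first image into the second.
The second image is the first heavily JPEG-compressed with obvious blocking artifacts.

Blocky 8×8 compression artifacts appear around shape edges and the flat background shows ringing — characteristic JPEG degradation.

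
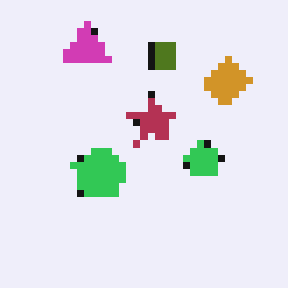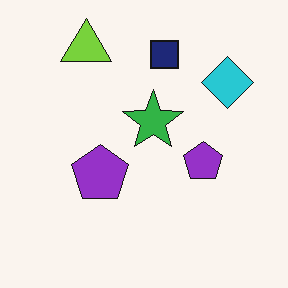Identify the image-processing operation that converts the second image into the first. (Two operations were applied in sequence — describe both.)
Hue-shifted by a large amount, then moderately pixelated.

Every shape's color has rotated by the same amount around the hue wheel — a uniform hue shift. Shapes are reduced to large square blocks; fine edges and outlines are lost — a downscale-then-upscale (mosaic) effect.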